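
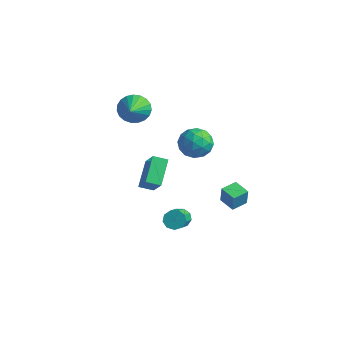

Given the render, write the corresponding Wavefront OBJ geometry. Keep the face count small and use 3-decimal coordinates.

v -1.472 4.359 0.039
v -0.753 4.285 0.901
v -0.947 2.715 -0.541
v -0.228 2.641 0.321
v -1.337 2.606 0.509
v -1.661 3.622 0.867
v -0.039 3.378 -0.507
v -0.363 4.394 -0.149
v 0.133 3.678 0.563
v -0.669 3.201 1.191
v -1.031 3.799 -0.831
v -1.833 3.322 -0.203
v -1.158 4.466 0.52
v -0.542 2.534 -0.16
v -1.193 2.513 -0.05
v -0.771 2.469 0.457
v -1.692 4.077 0.501
v -1.27 4.033 1.007
v -1.613 3.046 0.777
v -0.43 2.967 -0.647
v -0.008 2.923 -0.141
v -0.929 4.531 -0.097
v -0.507 4.487 0.41
v -0.087 3.954 -0.417
v -0.215 4.066 0.829
v 0.093 3.1 0.489
v 0.204 3.533 0.002
v 0.014 4.13 0.212
v -0.687 3.786 1.198
v -0.378 2.819 0.858
v -1.03 2.799 0.968
v -1.221 3.396 1.178
v -0.166 3.429 1
v -1.322 4.181 -0.498
v -1.013 3.214 -0.838
v -0.479 3.604 -0.818
v -0.67 4.201 -0.608
v -1.793 3.9 -0.129
v -1.485 2.934 -0.469
v -1.714 2.87 0.148
v -1.904 3.467 0.358
v -1.534 3.571 -0.64
v 0.779 0.662 -4.081
v 1.347 1.034 -4.12
v 2.349 -0.37 -2.939
v 1.781 -0.742 -2.899
v 1.096 1.165 -3.751
v 2.098 -0.238 -2.57
v 0.697 1.061 -3.536
v 1.698 -0.342 -2.355
v 0.336 0.77 -3.576
v 1.338 -0.633 -2.395
v 0.183 0.428 -3.852
v 1.184 -0.975 -2.671
v 0.309 0.196 -4.235
v 1.31 -1.208 -3.054
v 0.654 0.181 -4.546
v 1.656 -1.222 -3.364
v 1.059 0.392 -4.639
v 2.06 -1.012 -3.457
v 1.332 0.728 -4.471
v 2.334 -0.675 -3.289
v -2.572 1.125 -1.138
v -1.459 0.674 0.134
v -1.963 1.757 -1.446
v -0.85 1.306 -0.173
v -1.79 -0.186 -2.287
v -0.677 -0.637 -1.014
v -1.181 0.446 -2.594
v -0.068 -0.005 -1.322
v -4.554 2.094 1.997
v -3.95 2.85 2.351
v -3.406 0.726 2.963
v -4.246 2.82 2.659
v -4.594 2.665 2.854
v -4.936 2.411 2.9
v -5.211 2.102 2.79
v -5.373 1.791 2.543
v -5.394 1.533 2.202
v -5.269 1.372 1.825
v -5.02 1.336 1.478
v -4.691 1.431 1.221
v -4.339 1.64 1.098
v -4.023 1.928 1.131
v -3.799 2.244 1.313
v -3.706 2.535 1.614
v -3.76 2.749 1.981
v 2.886 1.8 -1.924
v 3.093 1.677 -0.769
v 2.989 2.831 -1.832
v 3.197 2.708 -0.677
v 3.943 1.712 -2.123
v 4.151 1.589 -0.968
v 4.047 2.743 -2.031
v 4.254 2.62 -0.876
f 1 38 17
f 38 12 41
f 17 41 6
f 38 41 17
f 1 17 13
f 17 6 18
f 13 18 2
f 17 18 13
f 1 13 22
f 13 2 23
f 22 23 8
f 13 23 22
f 1 22 34
f 22 8 37
f 34 37 11
f 22 37 34
f 1 34 38
f 34 11 42
f 38 42 12
f 34 42 38
f 2 18 29
f 18 6 32
f 29 32 10
f 18 32 29
f 6 41 19
f 41 12 40
f 19 40 5
f 41 40 19
f 12 42 39
f 42 11 35
f 39 35 3
f 42 35 39
f 11 37 36
f 37 8 24
f 36 24 7
f 37 24 36
f 8 23 28
f 23 2 25
f 28 25 9
f 23 25 28
f 4 30 16
f 30 10 31
f 16 31 5
f 30 31 16
f 4 16 14
f 16 5 15
f 14 15 3
f 16 15 14
f 4 14 21
f 14 3 20
f 21 20 7
f 14 20 21
f 4 21 26
f 21 7 27
f 26 27 9
f 21 27 26
f 4 26 30
f 26 9 33
f 30 33 10
f 26 33 30
f 5 31 19
f 31 10 32
f 19 32 6
f 31 32 19
f 3 15 39
f 15 5 40
f 39 40 12
f 15 40 39
f 7 20 36
f 20 3 35
f 36 35 11
f 20 35 36
f 9 27 28
f 27 7 24
f 28 24 8
f 27 24 28
f 10 33 29
f 33 9 25
f 29 25 2
f 33 25 29
f 44 43 47
f 44 47 45
f 45 47 48
f 45 48 46
f 47 43 49
f 47 49 48
f 48 49 50
f 48 50 46
f 49 43 51
f 49 51 50
f 50 51 52
f 50 52 46
f 51 43 53
f 51 53 52
f 52 53 54
f 52 54 46
f 53 43 55
f 53 55 54
f 54 55 56
f 54 56 46
f 55 43 57
f 55 57 56
f 56 57 58
f 56 58 46
f 57 43 59
f 57 59 58
f 58 59 60
f 58 60 46
f 59 43 61
f 59 61 60
f 60 61 62
f 60 62 46
f 61 43 44
f 61 44 62
f 62 44 45
f 62 45 46
f 64 66 63
f 67 64 63
f 63 66 65
f 65 67 63
f 64 70 66
f 68 64 67
f 68 70 64
f 66 70 65
f 69 67 65
f 65 70 69
f 69 68 67
f 70 68 69
f 72 71 74
f 72 74 73
f 74 71 75
f 74 75 73
f 75 71 76
f 75 76 73
f 76 71 77
f 76 77 73
f 77 71 78
f 77 78 73
f 78 71 79
f 78 79 73
f 79 71 80
f 79 80 73
f 80 71 81
f 80 81 73
f 81 71 82
f 81 82 73
f 82 71 83
f 82 83 73
f 83 71 84
f 83 84 73
f 84 71 85
f 84 85 73
f 85 71 86
f 85 86 73
f 86 71 87
f 86 87 73
f 87 71 72
f 87 72 73
f 89 91 88
f 92 89 88
f 88 91 90
f 90 92 88
f 89 95 91
f 93 89 92
f 93 95 89
f 91 95 90
f 94 92 90
f 90 95 94
f 94 93 92
f 95 93 94



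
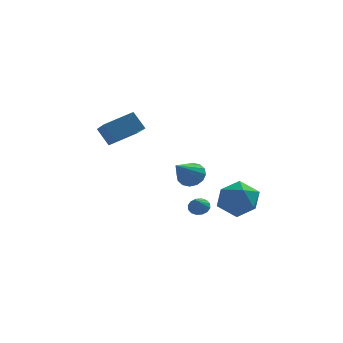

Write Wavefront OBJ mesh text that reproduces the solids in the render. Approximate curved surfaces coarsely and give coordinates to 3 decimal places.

v 1.81 1.662 -0.999
v 2.212 1.954 -0.645
v 1.67 0.958 -0.261
v 1.932 2.083 -0.575
v 1.62 2.099 -0.619
v 1.358 1.998 -0.765
v 1.218 1.807 -0.974
v 1.237 1.577 -1.189
v 1.409 1.37 -1.354
v 1.688 1.241 -1.424
v 2.001 1.225 -1.38
v 2.262 1.326 -1.234
v 2.402 1.517 -1.025
v 2.384 1.747 -0.81
v 3.12 0.153 0.793
v 4.337 0.386 0.619
v 3.463 -1.826 0.541
v 4.68 -1.593 0.367
v 4.167 -1.43 1.497
v 3.956 -0.207 1.652
v 3.844 -1.233 -0.492
v 3.633 -0.01 -0.337
v 4.785 -0.471 -0.176
v 4.984 -0.593 1.053
v 2.816 -0.847 0.107
v 3.015 -0.969 1.336
v -3.254 2.624 4.516
v -1.754 3.448 5.165
v -3.783 4.323 3.581
v -2.283 5.147 4.23
v -2.597 2.253 3.47
v -1.097 3.077 4.119
v -3.126 3.952 2.535
v -1.626 4.776 3.184
v 1.398 1.535 1.371
v 2.171 1.262 1.504
v 0.662 0.045 2.589
v 2.1 1.55 1.815
v 1.841 1.835 2.006
v 1.464 2.039 2.028
v 1.069 2.108 1.873
v 0.762 2.023 1.584
v 0.626 1.808 1.238
v 0.697 1.519 0.928
v 0.956 1.235 0.737
v 1.333 1.031 0.715
v 1.728 0.962 0.87
v 2.035 1.046 1.158
f 2 1 4
f 2 4 3
f 4 1 5
f 4 5 3
f 5 1 6
f 5 6 3
f 6 1 7
f 6 7 3
f 7 1 8
f 7 8 3
f 8 1 9
f 8 9 3
f 9 1 10
f 9 10 3
f 10 1 11
f 10 11 3
f 11 1 12
f 11 12 3
f 12 1 13
f 12 13 3
f 13 1 14
f 13 14 3
f 14 1 2
f 14 2 3
f 15 26 20
f 15 20 16
f 15 16 22
f 15 22 25
f 15 25 26
f 16 20 24
f 20 26 19
f 26 25 17
f 25 22 21
f 22 16 23
f 18 24 19
f 18 19 17
f 18 17 21
f 18 21 23
f 18 23 24
f 19 24 20
f 17 19 26
f 21 17 25
f 23 21 22
f 24 23 16
f 28 30 27
f 31 28 27
f 27 30 29
f 29 31 27
f 28 34 30
f 32 28 31
f 32 34 28
f 30 34 29
f 33 31 29
f 29 34 33
f 33 32 31
f 34 32 33
f 36 35 38
f 36 38 37
f 38 35 39
f 38 39 37
f 39 35 40
f 39 40 37
f 40 35 41
f 40 41 37
f 41 35 42
f 41 42 37
f 42 35 43
f 42 43 37
f 43 35 44
f 43 44 37
f 44 35 45
f 44 45 37
f 45 35 46
f 45 46 37
f 46 35 47
f 46 47 37
f 47 35 48
f 47 48 37
f 48 35 36
f 48 36 37



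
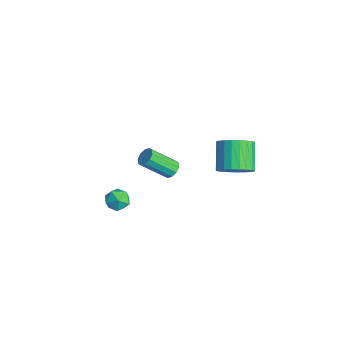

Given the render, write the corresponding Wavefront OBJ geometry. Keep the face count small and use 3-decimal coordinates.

v 2.977 -3.568 0.435
v 3.436 -3.567 -0.085
v 2.424 -4.413 -0.055
v 2.883 -4.412 -0.575
v 3.076 -4.621 0.058
v 3.418 -4.099 0.361
v 2.442 -3.881 -0.501
v 2.784 -3.359 -0.198
v 3.106 -3.76 -0.663
v 3.498 -4.217 -0.318
v 2.362 -3.763 0.178
v 2.754 -4.22 0.523
v 0.987 -0.457 -0.83
v 1.286 -0.198 -0.462
v 0.931 -1.445 0.699
v 0.633 -1.703 0.33
v 0.972 -0.087 -0.438
v 0.618 -1.333 0.723
v 0.665 -0.116 -0.563
v 0.31 -1.363 0.598
v 0.48 -0.276 -0.791
v 0.126 -1.522 0.37
v 0.489 -0.504 -1.034
v 0.135 -1.751 0.127
v 0.689 -0.715 -1.199
v 0.334 -1.962 -0.038
v 1.002 -0.827 -1.223
v 0.648 -2.073 -0.062
v 1.31 -0.797 -1.098
v 0.955 -2.044 0.063
v 1.494 -0.638 -0.87
v 1.14 -1.884 0.291
v 1.485 -0.409 -0.627
v 1.131 -1.656 0.534
v 3.011 2.019 0.018
v 3.627 1.95 0.738
v 2.466 2.453 1.781
v 1.849 2.521 1.062
v 3.681 2.301 0.629
v 2.52 2.804 1.672
v 3.633 2.608 0.427
v 2.472 3.111 1.471
v 3.49 2.826 0.163
v 2.329 3.328 1.207
v 3.274 2.92 -0.123
v 2.113 3.423 0.921
v 3.018 2.878 -0.387
v 1.857 3.381 0.656
v 2.761 2.704 -0.59
v 1.6 3.207 0.453
v 2.542 2.427 -0.7
v 1.381 2.929 0.343
v 2.394 2.087 -0.701
v 1.233 2.59 0.342
v 2.34 1.736 -0.592
v 1.179 2.239 0.451
v 2.388 1.429 -0.391
v 1.227 1.932 0.653
v 2.531 1.212 -0.127
v 1.37 1.714 0.917
v 2.747 1.117 0.159
v 1.586 1.62 1.203
v 3.003 1.159 0.424
v 1.842 1.662 1.467
v 3.26 1.333 0.627
v 2.099 1.836 1.67
v 3.479 1.611 0.737
v 2.318 2.113 1.78
f 1 12 6
f 1 6 2
f 1 2 8
f 1 8 11
f 1 11 12
f 2 6 10
f 6 12 5
f 12 11 3
f 11 8 7
f 8 2 9
f 4 10 5
f 4 5 3
f 4 3 7
f 4 7 9
f 4 9 10
f 5 10 6
f 3 5 12
f 7 3 11
f 9 7 8
f 10 9 2
f 14 13 17
f 14 17 15
f 15 17 18
f 15 18 16
f 17 13 19
f 17 19 18
f 18 19 20
f 18 20 16
f 19 13 21
f 19 21 20
f 20 21 22
f 20 22 16
f 21 13 23
f 21 23 22
f 22 23 24
f 22 24 16
f 23 13 25
f 23 25 24
f 24 25 26
f 24 26 16
f 25 13 27
f 25 27 26
f 26 27 28
f 26 28 16
f 27 13 29
f 27 29 28
f 28 29 30
f 28 30 16
f 29 13 31
f 29 31 30
f 30 31 32
f 30 32 16
f 31 13 33
f 31 33 32
f 32 33 34
f 32 34 16
f 33 13 14
f 33 14 34
f 34 14 15
f 34 15 16
f 36 35 39
f 36 39 37
f 37 39 40
f 37 40 38
f 39 35 41
f 39 41 40
f 40 41 42
f 40 42 38
f 41 35 43
f 41 43 42
f 42 43 44
f 42 44 38
f 43 35 45
f 43 45 44
f 44 45 46
f 44 46 38
f 45 35 47
f 45 47 46
f 46 47 48
f 46 48 38
f 47 35 49
f 47 49 48
f 48 49 50
f 48 50 38
f 49 35 51
f 49 51 50
f 50 51 52
f 50 52 38
f 51 35 53
f 51 53 52
f 52 53 54
f 52 54 38
f 53 35 55
f 53 55 54
f 54 55 56
f 54 56 38
f 55 35 57
f 55 57 56
f 56 57 58
f 56 58 38
f 57 35 59
f 57 59 58
f 58 59 60
f 58 60 38
f 59 35 61
f 59 61 60
f 60 61 62
f 60 62 38
f 61 35 63
f 61 63 62
f 62 63 64
f 62 64 38
f 63 35 65
f 63 65 64
f 64 65 66
f 64 66 38
f 65 35 67
f 65 67 66
f 66 67 68
f 66 68 38
f 67 35 36
f 67 36 68
f 68 36 37
f 68 37 38



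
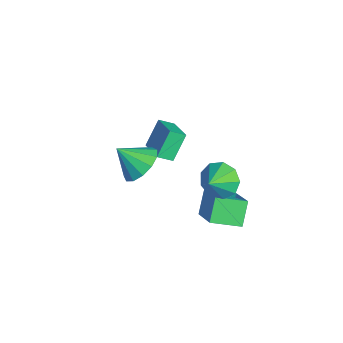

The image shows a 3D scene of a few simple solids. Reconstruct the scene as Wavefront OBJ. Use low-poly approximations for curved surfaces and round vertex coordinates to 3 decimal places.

v 3.285 3.776 -1.887
v 3.743 4.538 -1.65
v 3.995 3.164 -1.293
v 3.29 4.42 -1.23
v 2.835 4.001 -1.117
v 2.59 3.476 -1.364
v 2.67 3.092 -1.856
v 3.038 3.028 -2.362
v 3.521 3.314 -2.646
v 3.894 3.816 -2.575
v 3.982 4.299 -2.182
v 1.187 0.79 -2.387
v 2.185 0.721 -2.139
v 0.873 -0.19 -1.393
v 1.96 1.136 -1.801
v 1.491 1.441 -1.649
v 0.925 1.539 -1.731
v 0.442 1.4 -2.021
v 0.196 1.066 -2.428
v 0.265 0.645 -2.821
v 0.626 0.27 -3.077
v 1.166 0.06 -3.113
v 1.712 0.081 -2.919
v 2.092 0.327 -2.556
v 2.155 3.349 -3.628
v 3.711 3.517 -2.586
v 2.286 4.712 -4.043
v 3.841 4.88 -3.001
v 2.859 2.98 -4.619
v 4.414 3.148 -3.577
v 2.989 4.343 -5.034
v 4.545 4.511 -3.992
v -2.615 2.9 -3.593
v -2.626 2.185 -3.193
v -1.183 3.173 -3.068
v -1.193 2.458 -2.668
v -2.047 2.222 -4.792
v -2.057 1.507 -4.392
v -0.614 2.495 -4.267
v -0.625 1.78 -3.867
f 2 1 4
f 2 4 3
f 4 1 5
f 4 5 3
f 5 1 6
f 5 6 3
f 6 1 7
f 6 7 3
f 7 1 8
f 7 8 3
f 8 1 9
f 8 9 3
f 9 1 10
f 9 10 3
f 10 1 11
f 10 11 3
f 11 1 2
f 11 2 3
f 13 12 15
f 13 15 14
f 15 12 16
f 15 16 14
f 16 12 17
f 16 17 14
f 17 12 18
f 17 18 14
f 18 12 19
f 18 19 14
f 19 12 20
f 19 20 14
f 20 12 21
f 20 21 14
f 21 12 22
f 21 22 14
f 22 12 23
f 22 23 14
f 23 12 24
f 23 24 14
f 24 12 13
f 24 13 14
f 26 28 25
f 29 26 25
f 25 28 27
f 27 29 25
f 26 32 28
f 30 26 29
f 30 32 26
f 28 32 27
f 31 29 27
f 27 32 31
f 31 30 29
f 32 30 31
f 34 36 33
f 37 34 33
f 33 36 35
f 35 37 33
f 34 40 36
f 38 34 37
f 38 40 34
f 36 40 35
f 39 37 35
f 35 40 39
f 39 38 37
f 40 38 39



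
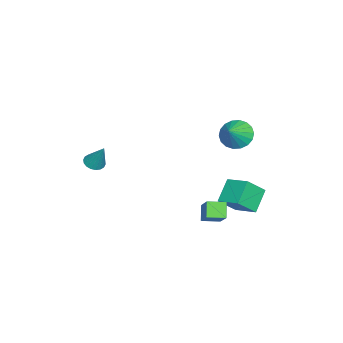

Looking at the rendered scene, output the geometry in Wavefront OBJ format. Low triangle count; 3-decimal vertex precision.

v 0.164 -3.988 -0.22
v 0.755 -3.984 -0.407
v 0.616 -3.272 1.22
v 0.66 -3.741 -0.498
v 0.467 -3.548 -0.534
v 0.214 -3.441 -0.507
v -0.049 -3.443 -0.424
v -0.27 -3.553 -0.3
v -0.405 -3.749 -0.16
v -0.427 -3.992 -0.032
v -0.332 -4.235 0.058
v -0.139 -4.428 0.094
v 0.115 -4.535 0.068
v 0.378 -4.533 -0.016
v 0.598 -4.423 -0.139
v 0.733 -4.227 -0.279
v -4.243 3.136 -3.63
v -3.426 2.347 -2.575
v -3.591 4.438 -3.16
v -2.774 3.649 -2.105
v -3.066 2.931 -4.695
v -2.249 2.142 -3.64
v -2.414 4.233 -4.225
v -1.597 3.444 -3.17
v -0.68 1.658 -4.309
v -1.332 1.482 -3.518
v -1.071 2.627 -4.416
v -1.723 2.451 -3.625
v 0.723 2.369 -2.995
v 0.071 2.193 -2.204
v 0.332 3.338 -3.102
v -0.32 3.162 -2.311
v -2.214 3.131 1.793
v -1.616 3.126 1.03
v -1.126 2.989 2.647
v -1.64 3.545 1.13
v -1.778 3.882 1.362
v -2.002 4.071 1.679
v -2.268 4.073 2.019
v -2.524 3.888 2.314
v -2.718 3.554 2.506
v -2.812 3.136 2.557
v -2.788 2.717 2.456
v -2.65 2.38 2.224
v -2.426 2.191 1.907
v -2.16 2.189 1.567
v -1.904 2.374 1.272
v -1.71 2.708 1.081
f 2 1 4
f 2 4 3
f 4 1 5
f 4 5 3
f 5 1 6
f 5 6 3
f 6 1 7
f 6 7 3
f 7 1 8
f 7 8 3
f 8 1 9
f 8 9 3
f 9 1 10
f 9 10 3
f 10 1 11
f 10 11 3
f 11 1 12
f 11 12 3
f 12 1 13
f 12 13 3
f 13 1 14
f 13 14 3
f 14 1 15
f 14 15 3
f 15 1 16
f 15 16 3
f 16 1 2
f 16 2 3
f 18 20 17
f 21 18 17
f 17 20 19
f 19 21 17
f 18 24 20
f 22 18 21
f 22 24 18
f 20 24 19
f 23 21 19
f 19 24 23
f 23 22 21
f 24 22 23
f 26 28 25
f 29 26 25
f 25 28 27
f 27 29 25
f 26 32 28
f 30 26 29
f 30 32 26
f 28 32 27
f 31 29 27
f 27 32 31
f 31 30 29
f 32 30 31
f 34 33 36
f 34 36 35
f 36 33 37
f 36 37 35
f 37 33 38
f 37 38 35
f 38 33 39
f 38 39 35
f 39 33 40
f 39 40 35
f 40 33 41
f 40 41 35
f 41 33 42
f 41 42 35
f 42 33 43
f 42 43 35
f 43 33 44
f 43 44 35
f 44 33 45
f 44 45 35
f 45 33 46
f 45 46 35
f 46 33 47
f 46 47 35
f 47 33 48
f 47 48 35
f 48 33 34
f 48 34 35



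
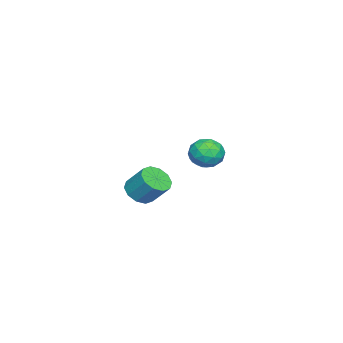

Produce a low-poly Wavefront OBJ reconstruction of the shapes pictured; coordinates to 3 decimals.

v 3.018 -1.263 -0.367
v 3.546 -1.824 0.016
v 3.77 -0.877 1.091
v 3.242 -0.317 0.707
v 3.836 -1.521 -0.311
v 4.061 -0.575 0.764
v 3.814 -1.121 -0.659
v 4.038 -0.174 0.416
v 3.488 -0.774 -0.896
v 3.712 0.172 0.179
v 2.982 -0.615 -0.931
v 3.206 0.332 0.144
v 2.49 -0.703 -0.751
v 2.714 0.244 0.324
v 2.199 -1.005 -0.424
v 2.424 -0.059 0.651
v 2.222 -1.406 -0.076
v 2.446 -0.459 0.999
v 2.548 -1.752 0.161
v 2.772 -0.806 1.236
v 3.054 -1.912 0.196
v 3.278 -0.965 1.271
v -3.716 0.606 0.125
v -2.925 0.4 0.681
v -3.275 -0.52 -0.921
v -2.484 -0.726 -0.365
v -3.389 -0.951 -0.039
v -3.662 -0.255 0.608
v -2.538 0.135 -0.848
v -2.811 0.831 -0.201
v -2.197 0.109 0.08
v -2.723 -0.562 0.579
v -3.477 0.442 -0.819
v -4.003 -0.229 -0.32
v -3.36 0.602 0.495
v -2.84 -0.722 -0.735
v -3.373 -0.854 -0.543
v -2.908 -0.975 -0.217
v -3.793 0.217 0.452
v -3.328 0.095 0.779
v -3.6 -0.698 0.355
v -2.872 -0.215 -1.019
v -2.407 -0.337 -0.692
v -3.292 0.855 -0.023
v -2.827 0.734 0.303
v -2.6 0.578 -0.595
v -2.467 0.309 0.468
v -2.207 -0.352 -0.147
v -2.239 0.154 -0.43
v -2.399 0.563 -0.05
v -2.776 -0.085 0.762
v -2.516 -0.747 0.147
v -3.048 -0.879 0.339
v -3.209 -0.47 0.719
v -2.348 -0.256 0.408
v -3.684 0.627 -0.387
v -3.424 -0.035 -1.002
v -2.991 0.35 -0.959
v -3.152 0.759 -0.579
v -3.993 0.232 -0.093
v -3.733 -0.429 -0.708
v -3.801 -0.683 -0.19
v -3.961 -0.274 0.19
v -3.852 0.136 -0.648
f 2 1 5
f 2 5 3
f 3 5 6
f 3 6 4
f 5 1 7
f 5 7 6
f 6 7 8
f 6 8 4
f 7 1 9
f 7 9 8
f 8 9 10
f 8 10 4
f 9 1 11
f 9 11 10
f 10 11 12
f 10 12 4
f 11 1 13
f 11 13 12
f 12 13 14
f 12 14 4
f 13 1 15
f 13 15 14
f 14 15 16
f 14 16 4
f 15 1 17
f 15 17 16
f 16 17 18
f 16 18 4
f 17 1 19
f 17 19 18
f 18 19 20
f 18 20 4
f 19 1 21
f 19 21 20
f 20 21 22
f 20 22 4
f 21 1 2
f 21 2 22
f 22 2 3
f 22 3 4
f 23 60 39
f 60 34 63
f 39 63 28
f 60 63 39
f 23 39 35
f 39 28 40
f 35 40 24
f 39 40 35
f 23 35 44
f 35 24 45
f 44 45 30
f 35 45 44
f 23 44 56
f 44 30 59
f 56 59 33
f 44 59 56
f 23 56 60
f 56 33 64
f 60 64 34
f 56 64 60
f 24 40 51
f 40 28 54
f 51 54 32
f 40 54 51
f 28 63 41
f 63 34 62
f 41 62 27
f 63 62 41
f 34 64 61
f 64 33 57
f 61 57 25
f 64 57 61
f 33 59 58
f 59 30 46
f 58 46 29
f 59 46 58
f 30 45 50
f 45 24 47
f 50 47 31
f 45 47 50
f 26 52 38
f 52 32 53
f 38 53 27
f 52 53 38
f 26 38 36
f 38 27 37
f 36 37 25
f 38 37 36
f 26 36 43
f 36 25 42
f 43 42 29
f 36 42 43
f 26 43 48
f 43 29 49
f 48 49 31
f 43 49 48
f 26 48 52
f 48 31 55
f 52 55 32
f 48 55 52
f 27 53 41
f 53 32 54
f 41 54 28
f 53 54 41
f 25 37 61
f 37 27 62
f 61 62 34
f 37 62 61
f 29 42 58
f 42 25 57
f 58 57 33
f 42 57 58
f 31 49 50
f 49 29 46
f 50 46 30
f 49 46 50
f 32 55 51
f 55 31 47
f 51 47 24
f 55 47 51



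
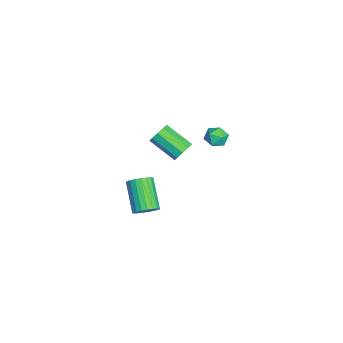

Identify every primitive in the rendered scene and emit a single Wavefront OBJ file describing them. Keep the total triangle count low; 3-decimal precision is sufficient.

v 2.582 1.948 3.174
v 3.297 1.993 3.342
v 2.423 1.167 4.058
v 3.138 1.212 4.226
v 2.695 1.787 4.348
v 2.793 2.269 3.801
v 2.927 0.891 3.599
v 3.025 1.373 3.052
v 3.51 1.34 3.604
v 3.367 1.893 4.067
v 2.353 1.267 3.333
v 2.21 1.82 3.796
v 0.761 -0.145 0.475
v 1.158 -0.644 0.121
v 0.256 -2.035 1.07
v -0.141 -1.535 1.425
v 1.391 -0.508 0.541
v 0.489 -1.899 1.491
v 1.328 -0.202 0.931
v 0.427 -1.592 1.88
v 1.001 0.131 1.107
v 0.099 -1.259 2.057
v 0.561 0.335 0.988
v -0.341 -1.056 1.937
v 0.214 0.314 0.629
v -0.687 -1.076 1.578
v 0.124 0.079 0.198
v -0.778 -1.312 1.147
v 0.331 -0.261 -0.103
v -0.57 -1.652 0.846
v 0.74 -0.547 -0.134
v -0.162 -1.937 0.816
v 1.313 -2.262 -4.411
v 1.714 -1.882 -3.833
v 0.089 -2.238 -2.471
v -0.313 -2.618 -3.049
v 1.543 -1.634 -3.972
v -0.083 -1.989 -2.611
v 1.331 -1.494 -4.188
v -0.294 -1.85 -2.826
v 1.117 -1.487 -4.442
v -0.508 -1.843 -3.08
v 0.936 -1.614 -4.691
v -0.689 -1.97 -3.329
v 0.821 -1.853 -4.891
v -0.805 -2.209 -3.53
v 0.79 -2.163 -5.009
v -0.835 -2.519 -3.647
v 0.85 -2.49 -5.023
v -0.775 -2.846 -3.661
v 0.99 -2.778 -4.931
v -0.635 -3.133 -3.569
v 1.186 -2.976 -4.749
v -0.44 -3.332 -3.387
v 1.403 -3.051 -4.509
v -0.222 -3.407 -3.147
v 1.605 -2.99 -4.252
v -0.02 -3.345 -2.89
v 1.757 -2.802 -4.022
v 0.131 -3.158 -2.66
v 1.831 -2.522 -3.86
v 0.206 -2.877 -2.498
v 1.816 -2.196 -3.793
v 0.191 -2.552 -2.431
f 1 12 6
f 1 6 2
f 1 2 8
f 1 8 11
f 1 11 12
f 2 6 10
f 6 12 5
f 12 11 3
f 11 8 7
f 8 2 9
f 4 10 5
f 4 5 3
f 4 3 7
f 4 7 9
f 4 9 10
f 5 10 6
f 3 5 12
f 7 3 11
f 9 7 8
f 10 9 2
f 14 13 17
f 14 17 15
f 15 17 18
f 15 18 16
f 17 13 19
f 17 19 18
f 18 19 20
f 18 20 16
f 19 13 21
f 19 21 20
f 20 21 22
f 20 22 16
f 21 13 23
f 21 23 22
f 22 23 24
f 22 24 16
f 23 13 25
f 23 25 24
f 24 25 26
f 24 26 16
f 25 13 27
f 25 27 26
f 26 27 28
f 26 28 16
f 27 13 29
f 27 29 28
f 28 29 30
f 28 30 16
f 29 13 31
f 29 31 30
f 30 31 32
f 30 32 16
f 31 13 14
f 31 14 32
f 32 14 15
f 32 15 16
f 34 33 37
f 34 37 35
f 35 37 38
f 35 38 36
f 37 33 39
f 37 39 38
f 38 39 40
f 38 40 36
f 39 33 41
f 39 41 40
f 40 41 42
f 40 42 36
f 41 33 43
f 41 43 42
f 42 43 44
f 42 44 36
f 43 33 45
f 43 45 44
f 44 45 46
f 44 46 36
f 45 33 47
f 45 47 46
f 46 47 48
f 46 48 36
f 47 33 49
f 47 49 48
f 48 49 50
f 48 50 36
f 49 33 51
f 49 51 50
f 50 51 52
f 50 52 36
f 51 33 53
f 51 53 52
f 52 53 54
f 52 54 36
f 53 33 55
f 53 55 54
f 54 55 56
f 54 56 36
f 55 33 57
f 55 57 56
f 56 57 58
f 56 58 36
f 57 33 59
f 57 59 58
f 58 59 60
f 58 60 36
f 59 33 61
f 59 61 60
f 60 61 62
f 60 62 36
f 61 33 63
f 61 63 62
f 62 63 64
f 62 64 36
f 63 33 34
f 63 34 64
f 64 34 35
f 64 35 36



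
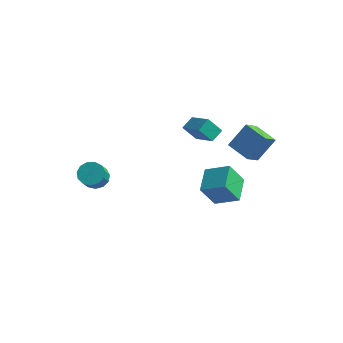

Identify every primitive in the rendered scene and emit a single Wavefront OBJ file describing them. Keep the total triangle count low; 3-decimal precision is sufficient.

v -3.68 -3.262 -0.721
v -3.306 -2.629 -0.275
v -3.026 -3.585 0.847
v -3.4 -4.218 0.401
v -3.775 -2.623 -0.153
v -3.495 -3.579 0.969
v -4.214 -2.82 -0.212
v -3.934 -3.776 0.91
v -4.483 -3.158 -0.432
v -4.203 -4.113 0.69
v -4.497 -3.528 -0.744
v -4.218 -4.484 0.378
v -4.252 -3.814 -1.048
v -3.973 -4.77 0.074
v -3.826 -3.925 -1.249
v -3.546 -4.881 -0.127
v -3.352 -3.826 -1.282
v -3.073 -4.781 -0.16
v -2.983 -3.547 -1.137
v -2.704 -4.503 -0.015
v -2.835 -3.178 -0.86
v -2.556 -4.134 0.262
v -2.956 -2.836 -0.539
v -2.676 -3.791 0.583
v 0.508 1.528 1.237
v -0.233 1.164 2.215
v 0.678 2.402 1.691
v -0.063 2.039 2.669
v 2.063 0.761 2.131
v 1.322 0.398 3.109
v 2.233 1.636 2.585
v 1.492 1.272 3.563
v 0.836 1.485 -3.463
v 2.403 1.792 -2.699
v 0.242 3.161 -2.917
v 1.809 3.468 -2.153
v 1.471 2.232 -5.067
v 3.038 2.539 -4.303
v 0.877 3.908 -4.521
v 2.444 4.215 -3.757
v 2.008 4.259 -0.739
v 1.871 3.108 0.117
v 2.671 5.282 0.744
v 2.534 4.132 1.599
v 3.586 3.788 -1.119
v 3.449 2.638 -0.264
v 4.249 4.812 0.363
v 4.112 3.661 1.219
f 2 1 5
f 2 5 3
f 3 5 6
f 3 6 4
f 5 1 7
f 5 7 6
f 6 7 8
f 6 8 4
f 7 1 9
f 7 9 8
f 8 9 10
f 8 10 4
f 9 1 11
f 9 11 10
f 10 11 12
f 10 12 4
f 11 1 13
f 11 13 12
f 12 13 14
f 12 14 4
f 13 1 15
f 13 15 14
f 14 15 16
f 14 16 4
f 15 1 17
f 15 17 16
f 16 17 18
f 16 18 4
f 17 1 19
f 17 19 18
f 18 19 20
f 18 20 4
f 19 1 21
f 19 21 20
f 20 21 22
f 20 22 4
f 21 1 23
f 21 23 22
f 22 23 24
f 22 24 4
f 23 1 2
f 23 2 24
f 24 2 3
f 24 3 4
f 26 28 25
f 29 26 25
f 25 28 27
f 27 29 25
f 26 32 28
f 30 26 29
f 30 32 26
f 28 32 27
f 31 29 27
f 27 32 31
f 31 30 29
f 32 30 31
f 34 36 33
f 37 34 33
f 33 36 35
f 35 37 33
f 34 40 36
f 38 34 37
f 38 40 34
f 36 40 35
f 39 37 35
f 35 40 39
f 39 38 37
f 40 38 39
f 42 44 41
f 45 42 41
f 41 44 43
f 43 45 41
f 42 48 44
f 46 42 45
f 46 48 42
f 44 48 43
f 47 45 43
f 43 48 47
f 47 46 45
f 48 46 47



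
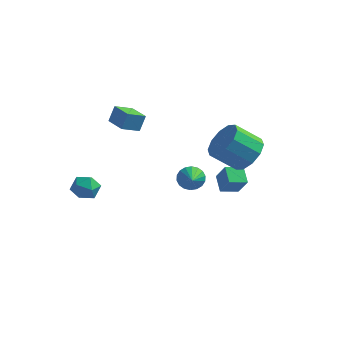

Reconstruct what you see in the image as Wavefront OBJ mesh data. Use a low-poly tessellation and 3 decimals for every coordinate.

v -3.314 -1.395 0.304
v -2.709 -1.79 0.165
v -3.991 -2.31 -0.045
v -3.386 -2.705 -0.184
v -3.567 -2.54 0.51
v -3.148 -1.974 0.726
v -3.552 -2.126 -0.606
v -3.133 -1.56 -0.39
v -2.855 -2.242 -0.397
v -2.865 -2.498 0.293
v -3.835 -1.602 -0.173
v -3.845 -1.858 0.517
v 1.064 3.427 -2.75
v 0.614 4.16 -2.28
v 1.771 4.005 -2.974
v 1.322 4.738 -2.503
v 1.598 3.142 -1.797
v 1.149 3.875 -1.326
v 2.306 3.72 -2.02
v 1.856 4.453 -1.55
v -0.322 3.304 -2.082
v 0.121 3.689 -1.74
v 0.142 2.176 -1.418
v -0.123 3.693 -1.562
v -0.407 3.621 -1.486
v -0.674 3.485 -1.529
v -0.872 3.314 -1.682
v -0.961 3.141 -1.914
v -0.923 3 -2.179
v -0.766 2.92 -2.425
v -0.522 2.915 -2.603
v -0.238 2.988 -2.678
v 0.029 3.123 -2.636
v 0.227 3.295 -2.483
v 0.316 3.468 -2.251
v 0.278 3.609 -1.986
v -2.599 0.438 2.534
v -2.431 0.778 3.339
v -3.528 1.188 2.411
v -3.359 1.529 3.216
v -2.001 1.111 2.124
v -1.832 1.452 2.929
v -2.929 1.862 2.001
v -2.761 2.202 2.806
v 2.84 2.104 1.047
v 3.229 2.71 1.768
v 2.129 2.243 2.755
v 1.74 1.636 2.033
v 2.8 3.041 1.447
v 1.7 2.574 2.433
v 2.386 3.014 0.972
v 1.286 2.546 1.959
v 2.145 2.639 0.526
v 1.045 2.172 1.513
v 2.17 2.06 0.279
v 1.07 1.592 1.266
v 2.451 1.497 0.325
v 1.351 1.03 1.312
v 2.88 1.166 0.647
v 1.78 0.699 1.633
v 3.294 1.194 1.121
v 2.194 0.726 2.108
v 3.535 1.568 1.567
v 2.435 1.101 2.554
v 3.51 2.148 1.814
v 2.41 1.68 2.801
f 1 12 6
f 1 6 2
f 1 2 8
f 1 8 11
f 1 11 12
f 2 6 10
f 6 12 5
f 12 11 3
f 11 8 7
f 8 2 9
f 4 10 5
f 4 5 3
f 4 3 7
f 4 7 9
f 4 9 10
f 5 10 6
f 3 5 12
f 7 3 11
f 9 7 8
f 10 9 2
f 14 16 13
f 17 14 13
f 13 16 15
f 15 17 13
f 14 20 16
f 18 14 17
f 18 20 14
f 16 20 15
f 19 17 15
f 15 20 19
f 19 18 17
f 20 18 19
f 22 21 24
f 22 24 23
f 24 21 25
f 24 25 23
f 25 21 26
f 25 26 23
f 26 21 27
f 26 27 23
f 27 21 28
f 27 28 23
f 28 21 29
f 28 29 23
f 29 21 30
f 29 30 23
f 30 21 31
f 30 31 23
f 31 21 32
f 31 32 23
f 32 21 33
f 32 33 23
f 33 21 34
f 33 34 23
f 34 21 35
f 34 35 23
f 35 21 36
f 35 36 23
f 36 21 22
f 36 22 23
f 38 40 37
f 41 38 37
f 37 40 39
f 39 41 37
f 38 44 40
f 42 38 41
f 42 44 38
f 40 44 39
f 43 41 39
f 39 44 43
f 43 42 41
f 44 42 43
f 46 45 49
f 46 49 47
f 47 49 50
f 47 50 48
f 49 45 51
f 49 51 50
f 50 51 52
f 50 52 48
f 51 45 53
f 51 53 52
f 52 53 54
f 52 54 48
f 53 45 55
f 53 55 54
f 54 55 56
f 54 56 48
f 55 45 57
f 55 57 56
f 56 57 58
f 56 58 48
f 57 45 59
f 57 59 58
f 58 59 60
f 58 60 48
f 59 45 61
f 59 61 60
f 60 61 62
f 60 62 48
f 61 45 63
f 61 63 62
f 62 63 64
f 62 64 48
f 63 45 65
f 63 65 64
f 64 65 66
f 64 66 48
f 65 45 46
f 65 46 66
f 66 46 47
f 66 47 48



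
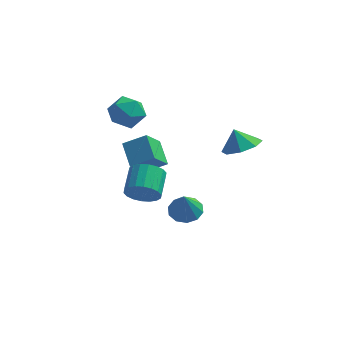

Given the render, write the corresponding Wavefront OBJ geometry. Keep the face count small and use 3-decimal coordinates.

v -4.81 4.077 3.071
v -4.122 4.613 3.765
v -3.398 3.267 2.295
v -2.71 3.803 2.989
v -3.39 3.01 3.38
v -4.262 3.511 3.859
v -3.258 4.369 2.201
v -4.13 4.87 2.68
v -3.162 4.793 3.227
v -3.244 3.953 3.956
v -4.276 3.927 2.104
v -4.358 3.087 2.833
v 2.564 1.483 2.993
v 3.556 1.693 3.394
v 2.096 1.757 4.007
v 3.202 2.365 3.049
v 2.475 2.52 2.671
v 1.8 2.067 2.481
v 1.573 1.272 2.592
v 1.926 0.6 2.938
v 2.654 0.445 3.316
v 3.329 0.898 3.505
v 0.096 -0.636 -0.581
v 0.78 -1.176 -0.803
v 0.104 -1.244 0.921
v 0.993 -0.699 -0.611
v 0.863 -0.198 -0.408
v 0.44 0.136 -0.27
v -0.115 0.175 -0.251
v -0.589 -0.096 -0.358
v -0.801 -0.572 -0.55
v -0.671 -1.073 -0.754
v -0.248 -1.407 -0.891
v 0.306 -1.446 -0.91
v -1.599 -3.021 2.268
v -1.082 -3.334 2.975
v -1.084 -1.971 3.579
v -1.601 -1.659 2.872
v -0.798 -3.211 2.701
v -0.8 -1.849 3.304
v -0.672 -3.051 2.34
v -0.674 -1.689 2.944
v -0.73 -2.885 1.965
v -0.732 -1.523 2.569
v -0.96 -2.746 1.651
v -0.962 -1.384 2.254
v -1.317 -2.662 1.458
v -1.319 -1.299 2.062
v -1.729 -2.648 1.426
v -1.731 -1.286 2.03
v -2.116 -2.709 1.561
v -2.118 -1.346 2.165
v -2.4 -2.831 1.836
v -2.402 -1.469 2.439
v -2.526 -2.991 2.196
v -2.528 -1.629 2.8
v -2.468 -3.157 2.571
v -2.47 -1.795 3.175
v -2.238 -3.296 2.886
v -2.24 -1.934 3.489
v -1.881 -3.381 3.078
v -1.883 -2.018 3.682
v -1.469 -3.394 3.11
v -1.471 -2.032 3.714
v -2.619 2.51 -0.481
v -3.107 1.408 0.746
v -3.251 3.695 0.332
v -3.739 2.593 1.559
v -1.401 2.707 0.181
v -1.889 1.605 1.408
v -2.033 3.892 0.994
v -2.521 2.79 2.221
f 1 12 6
f 1 6 2
f 1 2 8
f 1 8 11
f 1 11 12
f 2 6 10
f 6 12 5
f 12 11 3
f 11 8 7
f 8 2 9
f 4 10 5
f 4 5 3
f 4 3 7
f 4 7 9
f 4 9 10
f 5 10 6
f 3 5 12
f 7 3 11
f 9 7 8
f 10 9 2
f 14 13 16
f 14 16 15
f 16 13 17
f 16 17 15
f 17 13 18
f 17 18 15
f 18 13 19
f 18 19 15
f 19 13 20
f 19 20 15
f 20 13 21
f 20 21 15
f 21 13 22
f 21 22 15
f 22 13 14
f 22 14 15
f 24 23 26
f 24 26 25
f 26 23 27
f 26 27 25
f 27 23 28
f 27 28 25
f 28 23 29
f 28 29 25
f 29 23 30
f 29 30 25
f 30 23 31
f 30 31 25
f 31 23 32
f 31 32 25
f 32 23 33
f 32 33 25
f 33 23 34
f 33 34 25
f 34 23 24
f 34 24 25
f 36 35 39
f 36 39 37
f 37 39 40
f 37 40 38
f 39 35 41
f 39 41 40
f 40 41 42
f 40 42 38
f 41 35 43
f 41 43 42
f 42 43 44
f 42 44 38
f 43 35 45
f 43 45 44
f 44 45 46
f 44 46 38
f 45 35 47
f 45 47 46
f 46 47 48
f 46 48 38
f 47 35 49
f 47 49 48
f 48 49 50
f 48 50 38
f 49 35 51
f 49 51 50
f 50 51 52
f 50 52 38
f 51 35 53
f 51 53 52
f 52 53 54
f 52 54 38
f 53 35 55
f 53 55 54
f 54 55 56
f 54 56 38
f 55 35 57
f 55 57 56
f 56 57 58
f 56 58 38
f 57 35 59
f 57 59 58
f 58 59 60
f 58 60 38
f 59 35 61
f 59 61 60
f 60 61 62
f 60 62 38
f 61 35 63
f 61 63 62
f 62 63 64
f 62 64 38
f 63 35 36
f 63 36 64
f 64 36 37
f 64 37 38
f 66 68 65
f 69 66 65
f 65 68 67
f 67 69 65
f 66 72 68
f 70 66 69
f 70 72 66
f 68 72 67
f 71 69 67
f 67 72 71
f 71 70 69
f 72 70 71



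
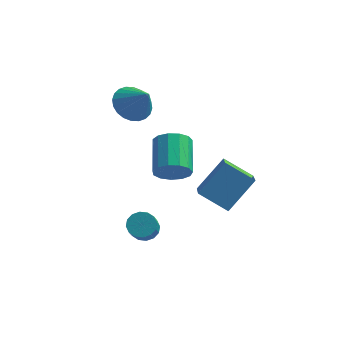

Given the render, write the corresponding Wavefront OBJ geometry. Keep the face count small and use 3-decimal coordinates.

v 0.386 1.395 -0.739
v 1.161 1.339 -0.246
v 0.728 3.048 0.632
v -0.046 3.105 0.139
v 1.283 1.593 -0.681
v 0.85 3.302 0.196
v 1.12 1.784 -1.135
v 0.687 3.494 -0.257
v 0.724 1.852 -1.462
v 0.291 3.562 -0.585
v 0.221 1.775 -1.56
v -0.212 3.485 -0.682
v -0.23 1.577 -1.398
v -0.663 3.287 -0.52
v -0.485 1.322 -1.026
v -0.918 3.031 -0.148
v -0.463 1.09 -0.563
v -0.896 2.799 0.315
v -0.172 0.954 -0.156
v -0.605 2.664 0.722
v 0.297 0.959 0.066
v -0.136 2.669 0.944
v 0.794 1.102 0.032
v 0.361 2.812 0.91
v 2.716 2.299 -3.342
v 3.09 0.94 -2.564
v 1.286 2.406 -2.466
v 1.66 1.048 -1.688
v 3.7 3.412 -1.872
v 4.074 2.054 -1.094
v 2.27 3.52 -0.996
v 2.644 2.161 -0.218
v -0.249 -1.166 -2.731
v 0.217 -0.765 -2.417
v 0.314 -1.634 -1.455
v -0.151 -2.034 -1.769
v -0.098 -0.658 -2.288
v -0.001 -1.527 -1.326
v -0.454 -0.687 -2.278
v -0.357 -1.556 -1.316
v -0.755 -0.844 -2.39
v -0.658 -1.713 -1.428
v -0.92 -1.088 -2.593
v -0.823 -1.956 -1.631
v -0.905 -1.352 -2.833
v -0.808 -2.22 -1.87
v -0.714 -1.566 -3.045
v -0.617 -2.435 -2.083
v -0.399 -1.673 -3.174
v -0.302 -2.542 -2.212
v -0.043 -1.644 -3.184
v 0.054 -2.513 -2.222
v 0.258 -1.487 -3.072
v 0.355 -2.356 -2.11
v 0.423 -1.244 -2.869
v 0.52 -2.112 -1.907
v 0.408 -0.98 -2.63
v 0.505 -1.848 -1.667
v -1.712 2.334 2.93
v -0.897 2.4 2.321
v -0.788 1.806 4.11
v -0.9 2.763 2.485
v -1.027 3.06 2.718
v -1.259 3.246 2.983
v -1.559 3.294 3.239
v -1.883 3.196 3.449
v -2.181 2.966 3.579
v -2.407 2.64 3.611
v -2.528 2.268 3.539
v -2.524 1.906 3.374
v -2.397 1.609 3.142
v -2.166 1.422 2.877
v -1.866 1.375 2.62
v -1.542 1.473 2.411
v -1.244 1.702 2.28
v -1.018 2.028 2.249
f 2 1 5
f 2 5 3
f 3 5 6
f 3 6 4
f 5 1 7
f 5 7 6
f 6 7 8
f 6 8 4
f 7 1 9
f 7 9 8
f 8 9 10
f 8 10 4
f 9 1 11
f 9 11 10
f 10 11 12
f 10 12 4
f 11 1 13
f 11 13 12
f 12 13 14
f 12 14 4
f 13 1 15
f 13 15 14
f 14 15 16
f 14 16 4
f 15 1 17
f 15 17 16
f 16 17 18
f 16 18 4
f 17 1 19
f 17 19 18
f 18 19 20
f 18 20 4
f 19 1 21
f 19 21 20
f 20 21 22
f 20 22 4
f 21 1 23
f 21 23 22
f 22 23 24
f 22 24 4
f 23 1 2
f 23 2 24
f 24 2 3
f 24 3 4
f 26 28 25
f 29 26 25
f 25 28 27
f 27 29 25
f 26 32 28
f 30 26 29
f 30 32 26
f 28 32 27
f 31 29 27
f 27 32 31
f 31 30 29
f 32 30 31
f 34 33 37
f 34 37 35
f 35 37 38
f 35 38 36
f 37 33 39
f 37 39 38
f 38 39 40
f 38 40 36
f 39 33 41
f 39 41 40
f 40 41 42
f 40 42 36
f 41 33 43
f 41 43 42
f 42 43 44
f 42 44 36
f 43 33 45
f 43 45 44
f 44 45 46
f 44 46 36
f 45 33 47
f 45 47 46
f 46 47 48
f 46 48 36
f 47 33 49
f 47 49 48
f 48 49 50
f 48 50 36
f 49 33 51
f 49 51 50
f 50 51 52
f 50 52 36
f 51 33 53
f 51 53 52
f 52 53 54
f 52 54 36
f 53 33 55
f 53 55 54
f 54 55 56
f 54 56 36
f 55 33 57
f 55 57 56
f 56 57 58
f 56 58 36
f 57 33 34
f 57 34 58
f 58 34 35
f 58 35 36
f 60 59 62
f 60 62 61
f 62 59 63
f 62 63 61
f 63 59 64
f 63 64 61
f 64 59 65
f 64 65 61
f 65 59 66
f 65 66 61
f 66 59 67
f 66 67 61
f 67 59 68
f 67 68 61
f 68 59 69
f 68 69 61
f 69 59 70
f 69 70 61
f 70 59 71
f 70 71 61
f 71 59 72
f 71 72 61
f 72 59 73
f 72 73 61
f 73 59 74
f 73 74 61
f 74 59 75
f 74 75 61
f 75 59 76
f 75 76 61
f 76 59 60
f 76 60 61



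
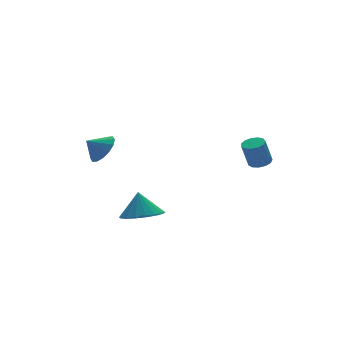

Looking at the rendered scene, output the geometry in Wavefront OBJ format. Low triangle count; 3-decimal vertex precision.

v -3.457 2.841 -1.399
v -2.887 3.374 -0.931
v -4.203 3.079 -0.761
v -3.076 3.655 -1.258
v -3.368 3.719 -1.622
v -3.684 3.547 -1.927
v -3.939 3.186 -2.09
v -4.065 2.733 -2.068
v -4.028 2.309 -1.867
v -3.838 2.027 -1.541
v -3.546 1.963 -1.176
v -3.231 2.135 -0.872
v -2.976 2.496 -0.709
v -2.85 2.949 -0.73
v 2.791 -1.398 -1.922
v 3.367 -1.368 -1.757
v 2.985 -1.313 -0.432
v 2.409 -1.342 -0.598
v 3.264 -1.049 -1.8
v 2.882 -0.994 -0.475
v 3.011 -0.841 -1.882
v 2.628 -0.786 -0.557
v 2.688 -0.809 -1.977
v 2.305 -0.754 -0.652
v 2.398 -0.964 -2.054
v 2.015 -0.909 -0.729
v 2.233 -1.257 -2.09
v 1.85 -1.202 -0.765
v 2.245 -1.594 -2.072
v 1.862 -1.539 -0.747
v 2.431 -1.869 -2.007
v 2.048 -1.814 -0.682
v 2.731 -1.994 -1.915
v 2.348 -1.939 -0.59
v 3.05 -1.93 -1.825
v 2.668 -1.875 -0.501
v 3.288 -1.697 -1.767
v 2.905 -1.641 -0.442
v -3.568 -1.381 -3.871
v -2.853 -0.64 -4.198
v -3.512 -0.879 -2.609
v -3.275 -0.419 -4.266
v -3.754 -0.389 -4.257
v -4.197 -0.555 -4.171
v -4.515 -0.885 -4.026
v -4.646 -1.313 -3.85
v -4.563 -1.754 -3.678
v -4.283 -2.121 -3.545
v -3.862 -2.342 -3.476
v -3.382 -2.372 -3.486
v -2.94 -2.206 -3.572
v -2.621 -1.877 -3.717
v -2.491 -1.449 -3.893
v -2.574 -1.007 -4.065
f 2 1 4
f 2 4 3
f 4 1 5
f 4 5 3
f 5 1 6
f 5 6 3
f 6 1 7
f 6 7 3
f 7 1 8
f 7 8 3
f 8 1 9
f 8 9 3
f 9 1 10
f 9 10 3
f 10 1 11
f 10 11 3
f 11 1 12
f 11 12 3
f 12 1 13
f 12 13 3
f 13 1 14
f 13 14 3
f 14 1 2
f 14 2 3
f 16 15 19
f 16 19 17
f 17 19 20
f 17 20 18
f 19 15 21
f 19 21 20
f 20 21 22
f 20 22 18
f 21 15 23
f 21 23 22
f 22 23 24
f 22 24 18
f 23 15 25
f 23 25 24
f 24 25 26
f 24 26 18
f 25 15 27
f 25 27 26
f 26 27 28
f 26 28 18
f 27 15 29
f 27 29 28
f 28 29 30
f 28 30 18
f 29 15 31
f 29 31 30
f 30 31 32
f 30 32 18
f 31 15 33
f 31 33 32
f 32 33 34
f 32 34 18
f 33 15 35
f 33 35 34
f 34 35 36
f 34 36 18
f 35 15 37
f 35 37 36
f 36 37 38
f 36 38 18
f 37 15 16
f 37 16 38
f 38 16 17
f 38 17 18
f 40 39 42
f 40 42 41
f 42 39 43
f 42 43 41
f 43 39 44
f 43 44 41
f 44 39 45
f 44 45 41
f 45 39 46
f 45 46 41
f 46 39 47
f 46 47 41
f 47 39 48
f 47 48 41
f 48 39 49
f 48 49 41
f 49 39 50
f 49 50 41
f 50 39 51
f 50 51 41
f 51 39 52
f 51 52 41
f 52 39 53
f 52 53 41
f 53 39 54
f 53 54 41
f 54 39 40
f 54 40 41



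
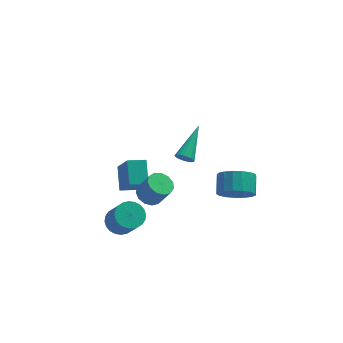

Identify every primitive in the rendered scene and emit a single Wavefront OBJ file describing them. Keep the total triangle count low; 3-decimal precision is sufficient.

v -0.022 -3.362 2.259
v 0.348 -3.355 1.908
v 0.862 -1.718 3.221
v 0.214 -3.234 1.825
v 0.043 -3.133 1.808
v -0.137 -3.066 1.859
v -0.3 -3.045 1.972
v -0.42 -3.071 2.128
v -0.48 -3.142 2.304
v -0.47 -3.247 2.473
v -0.392 -3.369 2.61
v -0.257 -3.49 2.693
v -0.087 -3.591 2.71
v 0.093 -3.658 2.658
v 0.256 -3.679 2.546
v 0.376 -3.653 2.389
v 0.436 -3.582 2.213
v 0.426 -3.477 2.044
v 2.49 -3.865 -0.431
v 3.305 -3.667 -0.938
v 3.445 -2.698 -0.336
v 2.63 -2.895 0.171
v 2.965 -3.463 -1.188
v 3.105 -2.493 -0.586
v 2.516 -3.351 -1.265
v 2.656 -2.381 -0.663
v 2.061 -3.356 -1.151
v 2.201 -2.386 -0.548
v 1.705 -3.478 -0.871
v 1.844 -2.509 -0.269
v 1.528 -3.689 -0.491
v 1.668 -2.719 0.111
v 1.572 -3.94 -0.097
v 1.712 -2.97 0.505
v 1.826 -4.174 0.22
v 1.966 -3.204 0.822
v 2.232 -4.337 0.388
v 2.372 -3.367 0.991
v 2.698 -4.392 0.369
v 2.838 -3.422 0.971
v 3.116 -4.326 0.166
v 3.255 -3.356 0.768
v 3.39 -4.154 -0.174
v 3.53 -3.185 0.429
v 3.459 -3.917 -0.572
v 3.598 -2.947 0.03
v -2.464 0.324 -3.379
v -2.46 1.538 -2.516
v -2.899 1.544 -5.095
v -2.895 2.759 -4.232
v -1.465 0.441 -3.548
v -1.461 1.656 -2.685
v -1.9 1.662 -5.264
v -1.896 2.876 -4.401
v -1.59 -1.228 -2.723
v -0.95 -1.358 -3.072
v -0.37 -1.682 -1.885
v -1.01 -1.552 -1.537
v -0.946 -0.955 -2.964
v -0.366 -1.279 -1.777
v -1.146 -0.639 -2.78
v -0.566 -0.963 -1.593
v -1.487 -0.51 -2.578
v -0.907 -0.834 -1.391
v -1.861 -0.609 -2.422
v -1.281 -0.933 -1.235
v -2.149 -0.905 -2.362
v -1.569 -1.228 -1.175
v -2.259 -1.303 -2.416
v -1.679 -1.627 -1.23
v -2.157 -1.678 -2.569
v -1.577 -2.001 -1.382
v -1.875 -1.909 -2.77
v -1.295 -2.233 -1.583
v -1.503 -1.925 -2.956
v -0.922 -2.249 -1.77
v -1.158 -1.72 -3.069
v -0.578 -2.043 -1.882
v -3.119 -1.701 -4.371
v -2.556 -1.136 -4.183
v -2.098 -2.094 -2.68
v -2.661 -2.659 -2.869
v -2.813 -1.021 -4.031
v -2.355 -1.979 -2.528
v -3.116 -1.009 -3.931
v -2.658 -1.967 -2.428
v -3.421 -1.103 -3.898
v -2.963 -2.061 -2.396
v -3.679 -1.288 -3.937
v -3.221 -2.246 -2.435
v -3.852 -1.536 -4.043
v -3.394 -2.493 -2.54
v -3.913 -1.809 -4.198
v -3.455 -2.766 -2.695
v -3.854 -2.065 -4.379
v -3.396 -3.023 -2.877
v -3.682 -2.266 -4.56
v -3.224 -3.224 -3.057
v -3.425 -2.381 -4.712
v -2.967 -3.339 -3.209
v -3.122 -2.393 -4.812
v -2.664 -3.351 -3.309
v -2.817 -2.299 -4.844
v -2.359 -3.257 -3.342
v -2.559 -2.114 -4.805
v -2.101 -3.072 -3.303
v -2.386 -1.867 -4.7
v -1.928 -2.824 -3.197
v -2.325 -1.594 -4.545
v -1.867 -2.551 -3.042
v -2.384 -1.337 -4.363
v -1.926 -2.295 -2.861
f 2 1 4
f 2 4 3
f 4 1 5
f 4 5 3
f 5 1 6
f 5 6 3
f 6 1 7
f 6 7 3
f 7 1 8
f 7 8 3
f 8 1 9
f 8 9 3
f 9 1 10
f 9 10 3
f 10 1 11
f 10 11 3
f 11 1 12
f 11 12 3
f 12 1 13
f 12 13 3
f 13 1 14
f 13 14 3
f 14 1 15
f 14 15 3
f 15 1 16
f 15 16 3
f 16 1 17
f 16 17 3
f 17 1 18
f 17 18 3
f 18 1 2
f 18 2 3
f 20 19 23
f 20 23 21
f 21 23 24
f 21 24 22
f 23 19 25
f 23 25 24
f 24 25 26
f 24 26 22
f 25 19 27
f 25 27 26
f 26 27 28
f 26 28 22
f 27 19 29
f 27 29 28
f 28 29 30
f 28 30 22
f 29 19 31
f 29 31 30
f 30 31 32
f 30 32 22
f 31 19 33
f 31 33 32
f 32 33 34
f 32 34 22
f 33 19 35
f 33 35 34
f 34 35 36
f 34 36 22
f 35 19 37
f 35 37 36
f 36 37 38
f 36 38 22
f 37 19 39
f 37 39 38
f 38 39 40
f 38 40 22
f 39 19 41
f 39 41 40
f 40 41 42
f 40 42 22
f 41 19 43
f 41 43 42
f 42 43 44
f 42 44 22
f 43 19 45
f 43 45 44
f 44 45 46
f 44 46 22
f 45 19 20
f 45 20 46
f 46 20 21
f 46 21 22
f 48 50 47
f 51 48 47
f 47 50 49
f 49 51 47
f 48 54 50
f 52 48 51
f 52 54 48
f 50 54 49
f 53 51 49
f 49 54 53
f 53 52 51
f 54 52 53
f 56 55 59
f 56 59 57
f 57 59 60
f 57 60 58
f 59 55 61
f 59 61 60
f 60 61 62
f 60 62 58
f 61 55 63
f 61 63 62
f 62 63 64
f 62 64 58
f 63 55 65
f 63 65 64
f 64 65 66
f 64 66 58
f 65 55 67
f 65 67 66
f 66 67 68
f 66 68 58
f 67 55 69
f 67 69 68
f 68 69 70
f 68 70 58
f 69 55 71
f 69 71 70
f 70 71 72
f 70 72 58
f 71 55 73
f 71 73 72
f 72 73 74
f 72 74 58
f 73 55 75
f 73 75 74
f 74 75 76
f 74 76 58
f 75 55 77
f 75 77 76
f 76 77 78
f 76 78 58
f 77 55 56
f 77 56 78
f 78 56 57
f 78 57 58
f 80 79 83
f 80 83 81
f 81 83 84
f 81 84 82
f 83 79 85
f 83 85 84
f 84 85 86
f 84 86 82
f 85 79 87
f 85 87 86
f 86 87 88
f 86 88 82
f 87 79 89
f 87 89 88
f 88 89 90
f 88 90 82
f 89 79 91
f 89 91 90
f 90 91 92
f 90 92 82
f 91 79 93
f 91 93 92
f 92 93 94
f 92 94 82
f 93 79 95
f 93 95 94
f 94 95 96
f 94 96 82
f 95 79 97
f 95 97 96
f 96 97 98
f 96 98 82
f 97 79 99
f 97 99 98
f 98 99 100
f 98 100 82
f 99 79 101
f 99 101 100
f 100 101 102
f 100 102 82
f 101 79 103
f 101 103 102
f 102 103 104
f 102 104 82
f 103 79 105
f 103 105 104
f 104 105 106
f 104 106 82
f 105 79 107
f 105 107 106
f 106 107 108
f 106 108 82
f 107 79 109
f 107 109 108
f 108 109 110
f 108 110 82
f 109 79 111
f 109 111 110
f 110 111 112
f 110 112 82
f 111 79 80
f 111 80 112
f 112 80 81
f 112 81 82



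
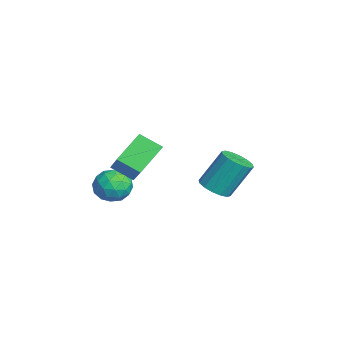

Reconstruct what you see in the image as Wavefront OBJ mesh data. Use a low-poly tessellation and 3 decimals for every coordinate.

v -3.768 1.529 0.332
v -3.048 1.646 0.31
v -3.151 2.567 1.806
v -3.872 2.451 1.828
v -3.2 1.936 0.121
v -3.303 2.857 1.617
v -3.504 2.117 -0.011
v -3.607 3.038 1.485
v -3.879 2.14 -0.052
v -3.982 3.062 1.444
v -4.224 2 0.01
v -4.327 2.922 1.507
v -4.447 1.734 0.159
v -4.551 2.655 1.655
v -4.489 1.413 0.354
v -4.592 2.334 1.85
v -4.337 1.123 0.543
v -4.44 2.044 2.039
v -4.033 0.942 0.675
v -4.136 1.863 2.171
v -3.658 0.918 0.716
v -3.761 1.84 2.212
v -3.313 1.058 0.653
v -3.416 1.98 2.15
v -3.089 1.325 0.505
v -3.193 2.246 2.001
v -3.037 -1.824 1.532
v -2.294 -2.139 1.336
v -3.626 -2.961 1.124
v -2.883 -3.276 0.928
v -3.085 -3.154 1.724
v -2.721 -2.451 1.976
v -3.199 -2.649 0.484
v -2.835 -1.946 0.736
v -2.394 -2.648 0.688
v -2.323 -2.96 1.454
v -3.597 -2.14 1.006
v -3.526 -2.452 1.772
v -2.614 -1.882 1.47
v -3.306 -3.218 0.99
v -3.425 -3.147 1.458
v -2.988 -3.331 1.343
v -2.865 -2.065 1.846
v -2.428 -2.25 1.731
v -2.893 -2.847 1.959
v -3.492 -2.85 0.729
v -3.055 -3.035 0.614
v -2.932 -1.769 1.117
v -2.495 -1.953 1.002
v -3.027 -2.253 0.501
v -2.236 -2.366 0.973
v -2.582 -3.034 0.733
v -2.768 -2.666 0.473
v -2.554 -2.253 0.621
v -2.194 -2.549 1.424
v -2.54 -3.218 1.184
v -2.659 -3.146 1.652
v -2.445 -2.733 1.8
v -2.253 -2.849 1.043
v -3.38 -1.882 1.276
v -3.726 -2.551 1.036
v -3.475 -2.367 0.66
v -3.261 -1.954 0.808
v -3.338 -2.066 1.727
v -3.684 -2.734 1.487
v -3.366 -2.847 1.839
v -3.152 -2.434 1.987
v -3.667 -2.251 1.417
v -3.214 -0.867 2.643
v -3.604 -1.701 3.189
v -1.636 -0.781 3.901
v -2.026 -1.614 4.447
v -2.454 -1.806 1.753
v -2.844 -2.639 2.299
v -0.876 -1.719 3.011
v -1.266 -2.553 3.557
f 2 1 5
f 2 5 3
f 3 5 6
f 3 6 4
f 5 1 7
f 5 7 6
f 6 7 8
f 6 8 4
f 7 1 9
f 7 9 8
f 8 9 10
f 8 10 4
f 9 1 11
f 9 11 10
f 10 11 12
f 10 12 4
f 11 1 13
f 11 13 12
f 12 13 14
f 12 14 4
f 13 1 15
f 13 15 14
f 14 15 16
f 14 16 4
f 15 1 17
f 15 17 16
f 16 17 18
f 16 18 4
f 17 1 19
f 17 19 18
f 18 19 20
f 18 20 4
f 19 1 21
f 19 21 20
f 20 21 22
f 20 22 4
f 21 1 23
f 21 23 22
f 22 23 24
f 22 24 4
f 23 1 25
f 23 25 24
f 24 25 26
f 24 26 4
f 25 1 2
f 25 2 26
f 26 2 3
f 26 3 4
f 27 64 43
f 64 38 67
f 43 67 32
f 64 67 43
f 27 43 39
f 43 32 44
f 39 44 28
f 43 44 39
f 27 39 48
f 39 28 49
f 48 49 34
f 39 49 48
f 27 48 60
f 48 34 63
f 60 63 37
f 48 63 60
f 27 60 64
f 60 37 68
f 64 68 38
f 60 68 64
f 28 44 55
f 44 32 58
f 55 58 36
f 44 58 55
f 32 67 45
f 67 38 66
f 45 66 31
f 67 66 45
f 38 68 65
f 68 37 61
f 65 61 29
f 68 61 65
f 37 63 62
f 63 34 50
f 62 50 33
f 63 50 62
f 34 49 54
f 49 28 51
f 54 51 35
f 49 51 54
f 30 56 42
f 56 36 57
f 42 57 31
f 56 57 42
f 30 42 40
f 42 31 41
f 40 41 29
f 42 41 40
f 30 40 47
f 40 29 46
f 47 46 33
f 40 46 47
f 30 47 52
f 47 33 53
f 52 53 35
f 47 53 52
f 30 52 56
f 52 35 59
f 56 59 36
f 52 59 56
f 31 57 45
f 57 36 58
f 45 58 32
f 57 58 45
f 29 41 65
f 41 31 66
f 65 66 38
f 41 66 65
f 33 46 62
f 46 29 61
f 62 61 37
f 46 61 62
f 35 53 54
f 53 33 50
f 54 50 34
f 53 50 54
f 36 59 55
f 59 35 51
f 55 51 28
f 59 51 55
f 70 72 69
f 73 70 69
f 69 72 71
f 71 73 69
f 70 76 72
f 74 70 73
f 74 76 70
f 72 76 71
f 75 73 71
f 71 76 75
f 75 74 73
f 76 74 75



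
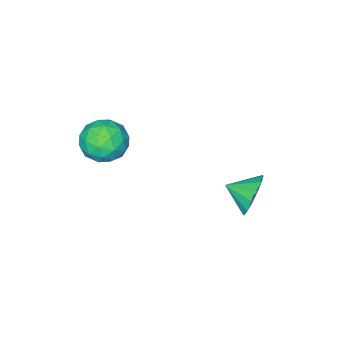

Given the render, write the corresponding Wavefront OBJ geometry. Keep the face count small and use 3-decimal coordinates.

v -0.36 0.03 -1.304
v 0.17 0.061 -2.079
v 0.2 -0.85 -0.956
v 0.404 0.339 -1.755
v 0.434 0.533 -1.31
v 0.25 0.593 -0.864
v -0.097 0.502 -0.535
v -0.514 0.284 -0.412
v -0.891 -0.001 -0.529
v -1.125 -0.279 -0.853
v -1.154 -0.473 -1.298
v -0.971 -0.533 -1.744
v -0.624 -0.442 -2.073
v -0.206 -0.224 -2.196
v 3.051 -2.859 2.519
v 3.722 -2.42 1.997
v 4.118 -3.84 3.063
v 4.789 -3.401 2.541
v 4.392 -2.951 3.287
v 3.733 -2.345 2.951
v 4.107 -3.915 2.109
v 3.448 -3.309 1.773
v 4.375 -3.072 1.744
v 4.551 -2.477 2.472
v 3.289 -3.783 2.588
v 3.465 -3.188 3.316
v 3.293 -2.553 2.21
v 4.547 -3.707 2.85
v 4.314 -3.443 3.288
v 4.708 -3.184 2.982
v 3.3 -2.509 2.771
v 3.694 -2.251 2.464
v 4.088 -2.564 3.222
v 4.146 -4.009 2.596
v 4.54 -3.751 2.289
v 3.132 -3.076 2.078
v 3.526 -2.817 1.772
v 3.752 -3.696 1.838
v 4.071 -2.678 1.754
v 4.698 -3.255 2.074
v 4.297 -3.557 1.821
v 3.91 -3.201 1.623
v 4.174 -2.328 2.182
v 4.801 -2.905 2.502
v 4.568 -2.641 2.941
v 4.181 -2.285 2.743
v 4.558 -2.712 2.034
v 3.039 -3.355 2.558
v 3.666 -3.932 2.878
v 3.659 -3.975 2.317
v 3.272 -3.619 2.119
v 3.142 -3.005 2.986
v 3.769 -3.582 3.306
v 3.93 -3.059 3.437
v 3.543 -2.703 3.239
v 3.282 -3.548 3.026
f 2 1 4
f 2 4 3
f 4 1 5
f 4 5 3
f 5 1 6
f 5 6 3
f 6 1 7
f 6 7 3
f 7 1 8
f 7 8 3
f 8 1 9
f 8 9 3
f 9 1 10
f 9 10 3
f 10 1 11
f 10 11 3
f 11 1 12
f 11 12 3
f 12 1 13
f 12 13 3
f 13 1 14
f 13 14 3
f 14 1 2
f 14 2 3
f 15 52 31
f 52 26 55
f 31 55 20
f 52 55 31
f 15 31 27
f 31 20 32
f 27 32 16
f 31 32 27
f 15 27 36
f 27 16 37
f 36 37 22
f 27 37 36
f 15 36 48
f 36 22 51
f 48 51 25
f 36 51 48
f 15 48 52
f 48 25 56
f 52 56 26
f 48 56 52
f 16 32 43
f 32 20 46
f 43 46 24
f 32 46 43
f 20 55 33
f 55 26 54
f 33 54 19
f 55 54 33
f 26 56 53
f 56 25 49
f 53 49 17
f 56 49 53
f 25 51 50
f 51 22 38
f 50 38 21
f 51 38 50
f 22 37 42
f 37 16 39
f 42 39 23
f 37 39 42
f 18 44 30
f 44 24 45
f 30 45 19
f 44 45 30
f 18 30 28
f 30 19 29
f 28 29 17
f 30 29 28
f 18 28 35
f 28 17 34
f 35 34 21
f 28 34 35
f 18 35 40
f 35 21 41
f 40 41 23
f 35 41 40
f 18 40 44
f 40 23 47
f 44 47 24
f 40 47 44
f 19 45 33
f 45 24 46
f 33 46 20
f 45 46 33
f 17 29 53
f 29 19 54
f 53 54 26
f 29 54 53
f 21 34 50
f 34 17 49
f 50 49 25
f 34 49 50
f 23 41 42
f 41 21 38
f 42 38 22
f 41 38 42
f 24 47 43
f 47 23 39
f 43 39 16
f 47 39 43



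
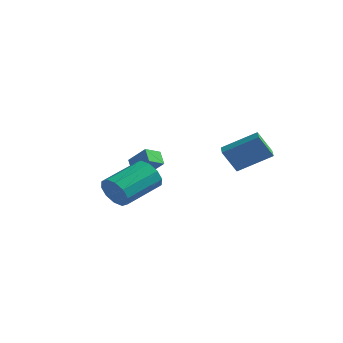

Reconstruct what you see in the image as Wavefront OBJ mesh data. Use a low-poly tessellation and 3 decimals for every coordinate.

v -2.743 2.656 2.037
v -1.766 2.695 2.938
v -2.442 3.481 1.675
v -1.464 3.52 2.576
v -2.216 2.22 1.484
v -1.238 2.259 2.385
v -1.914 3.045 1.122
v -0.937 3.084 2.023
v 2.606 2.587 3.9
v 4.001 3.536 4.877
v 3.144 3.034 2.698
v 4.539 3.983 3.676
v 3.101 1.897 3.864
v 4.496 2.846 4.842
v 3.639 2.344 2.663
v 5.034 3.293 3.64
v -0.494 -1.59 1.647
v -0.199 -1.945 2.442
v 0.309 0.054 3.148
v 0.014 0.41 2.353
v 0.241 -1.93 2.082
v 0.749 0.069 2.788
v 0.4 -1.785 1.556
v 0.908 0.214 2.262
v 0.218 -1.565 1.065
v 0.726 0.434 1.771
v -0.237 -1.354 0.796
v 0.271 0.645 1.502
v -0.789 -1.234 0.852
v -0.281 0.765 1.558
v -1.229 -1.249 1.212
v -0.721 0.75 1.918
v -1.388 -1.394 1.738
v -0.88 0.605 2.444
v -1.206 -1.614 2.229
v -0.698 0.385 2.935
v -0.751 -1.825 2.498
v -0.243 0.174 3.204
f 2 4 1
f 5 2 1
f 1 4 3
f 3 5 1
f 2 8 4
f 6 2 5
f 6 8 2
f 4 8 3
f 7 5 3
f 3 8 7
f 7 6 5
f 8 6 7
f 10 12 9
f 13 10 9
f 9 12 11
f 11 13 9
f 10 16 12
f 14 10 13
f 14 16 10
f 12 16 11
f 15 13 11
f 11 16 15
f 15 14 13
f 16 14 15
f 18 17 21
f 18 21 19
f 19 21 22
f 19 22 20
f 21 17 23
f 21 23 22
f 22 23 24
f 22 24 20
f 23 17 25
f 23 25 24
f 24 25 26
f 24 26 20
f 25 17 27
f 25 27 26
f 26 27 28
f 26 28 20
f 27 17 29
f 27 29 28
f 28 29 30
f 28 30 20
f 29 17 31
f 29 31 30
f 30 31 32
f 30 32 20
f 31 17 33
f 31 33 32
f 32 33 34
f 32 34 20
f 33 17 35
f 33 35 34
f 34 35 36
f 34 36 20
f 35 17 37
f 35 37 36
f 36 37 38
f 36 38 20
f 37 17 18
f 37 18 38
f 38 18 19
f 38 19 20



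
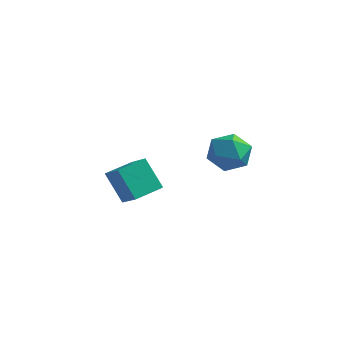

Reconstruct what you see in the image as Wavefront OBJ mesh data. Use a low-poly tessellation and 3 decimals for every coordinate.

v -3.097 2.326 -0.011
v -2.312 1.747 0.722
v -2.488 3.349 0.146
v -1.703 2.769 0.879
v -2.277 2.011 -1.139
v -1.492 1.431 -0.406
v -1.668 3.033 -0.982
v -0.883 2.454 -0.249
v 2.263 2.095 2.731
v 2.677 1.395 2.445
v 1.423 1.285 3.495
v 1.837 0.585 3.209
v 2.235 1.134 3.742
v 2.754 1.635 3.269
v 1.346 1.045 2.671
v 1.865 1.546 2.198
v 2.111 0.746 2.408
v 2.66 0.801 3.07
v 1.44 1.879 2.87
v 1.989 1.934 3.532
f 2 4 1
f 5 2 1
f 1 4 3
f 3 5 1
f 2 8 4
f 6 2 5
f 6 8 2
f 4 8 3
f 7 5 3
f 3 8 7
f 7 6 5
f 8 6 7
f 9 20 14
f 9 14 10
f 9 10 16
f 9 16 19
f 9 19 20
f 10 14 18
f 14 20 13
f 20 19 11
f 19 16 15
f 16 10 17
f 12 18 13
f 12 13 11
f 12 11 15
f 12 15 17
f 12 17 18
f 13 18 14
f 11 13 20
f 15 11 19
f 17 15 16
f 18 17 10



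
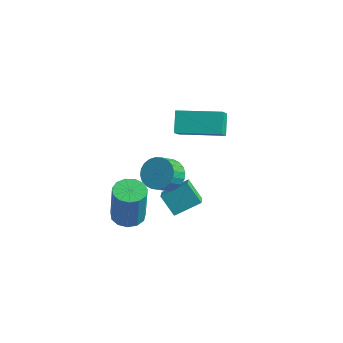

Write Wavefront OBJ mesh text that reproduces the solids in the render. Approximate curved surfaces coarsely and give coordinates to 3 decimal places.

v -2.937 -3.434 -3.685
v -2.396 -2.86 -3.716
v -2.201 -2.932 -1.687
v -2.743 -3.506 -1.655
v -2.79 -2.658 -3.671
v -2.595 -2.73 -1.642
v -3.231 -2.702 -3.63
v -3.036 -2.775 -1.601
v -3.579 -2.979 -3.607
v -3.384 -3.051 -1.577
v -3.723 -3.4 -3.608
v -3.528 -3.472 -1.579
v -3.618 -3.832 -3.633
v -3.423 -3.904 -1.604
v -3.297 -4.137 -3.675
v -3.102 -4.21 -1.646
v -2.862 -4.219 -3.72
v -2.667 -4.292 -1.691
v -2.451 -4.052 -3.754
v -2.256 -4.125 -1.724
v -2.194 -3.689 -3.765
v -1.999 -3.761 -1.736
v -2.173 -3.244 -3.751
v -1.979 -3.317 -1.722
v -3.606 0.645 -1.138
v -4.123 1.371 -0.319
v -3.959 1.431 -2.057
v -4.476 2.157 -1.238
v -1.724 1.743 -0.922
v -2.241 2.469 -0.103
v -2.077 2.529 -1.841
v -2.594 3.255 -1.022
v -2.596 -1.482 -3.315
v -1.846 -0.499 -2.658
v -1.774 -1.525 -4.188
v -1.024 -0.542 -3.531
v -2.196 -2.058 -2.909
v -1.446 -1.075 -2.252
v -1.374 -2.101 -3.782
v -0.624 -1.118 -3.125
v -2.228 -1.455 -1.805
v -1.763 -0.974 -1.296
v -1.768 -1.764 -0.546
v -2.232 -2.245 -1.055
v -2.067 -0.888 -1.207
v -2.072 -1.678 -0.456
v -2.394 -0.887 -1.209
v -2.399 -1.678 -0.458
v -2.697 -0.974 -1.302
v -2.702 -1.764 -0.551
v -2.928 -1.133 -1.471
v -2.933 -1.923 -0.72
v -3.052 -1.341 -1.691
v -3.057 -2.132 -0.941
v -3.051 -1.567 -1.929
v -3.056 -2.357 -1.178
v -2.924 -1.776 -2.148
v -2.929 -2.566 -1.397
v -2.692 -1.936 -2.314
v -2.697 -2.726 -1.564
v -2.388 -2.022 -2.404
v -2.393 -2.812 -1.653
v -2.061 -2.022 -2.402
v -2.066 -2.813 -1.651
v -1.758 -1.936 -2.309
v -1.763 -2.726 -1.558
v -1.527 -1.777 -2.14
v -1.532 -2.567 -1.389
v -1.403 -1.568 -1.919
v -1.408 -2.359 -1.169
v -1.404 -1.343 -1.682
v -1.409 -2.133 -0.931
v -1.531 -1.134 -1.463
v -1.536 -1.924 -0.712
f 2 1 5
f 2 5 3
f 3 5 6
f 3 6 4
f 5 1 7
f 5 7 6
f 6 7 8
f 6 8 4
f 7 1 9
f 7 9 8
f 8 9 10
f 8 10 4
f 9 1 11
f 9 11 10
f 10 11 12
f 10 12 4
f 11 1 13
f 11 13 12
f 12 13 14
f 12 14 4
f 13 1 15
f 13 15 14
f 14 15 16
f 14 16 4
f 15 1 17
f 15 17 16
f 16 17 18
f 16 18 4
f 17 1 19
f 17 19 18
f 18 19 20
f 18 20 4
f 19 1 21
f 19 21 20
f 20 21 22
f 20 22 4
f 21 1 23
f 21 23 22
f 22 23 24
f 22 24 4
f 23 1 2
f 23 2 24
f 24 2 3
f 24 3 4
f 26 28 25
f 29 26 25
f 25 28 27
f 27 29 25
f 26 32 28
f 30 26 29
f 30 32 26
f 28 32 27
f 31 29 27
f 27 32 31
f 31 30 29
f 32 30 31
f 34 36 33
f 37 34 33
f 33 36 35
f 35 37 33
f 34 40 36
f 38 34 37
f 38 40 34
f 36 40 35
f 39 37 35
f 35 40 39
f 39 38 37
f 40 38 39
f 42 41 45
f 42 45 43
f 43 45 46
f 43 46 44
f 45 41 47
f 45 47 46
f 46 47 48
f 46 48 44
f 47 41 49
f 47 49 48
f 48 49 50
f 48 50 44
f 49 41 51
f 49 51 50
f 50 51 52
f 50 52 44
f 51 41 53
f 51 53 52
f 52 53 54
f 52 54 44
f 53 41 55
f 53 55 54
f 54 55 56
f 54 56 44
f 55 41 57
f 55 57 56
f 56 57 58
f 56 58 44
f 57 41 59
f 57 59 58
f 58 59 60
f 58 60 44
f 59 41 61
f 59 61 60
f 60 61 62
f 60 62 44
f 61 41 63
f 61 63 62
f 62 63 64
f 62 64 44
f 63 41 65
f 63 65 64
f 64 65 66
f 64 66 44
f 65 41 67
f 65 67 66
f 66 67 68
f 66 68 44
f 67 41 69
f 67 69 68
f 68 69 70
f 68 70 44
f 69 41 71
f 69 71 70
f 70 71 72
f 70 72 44
f 71 41 73
f 71 73 72
f 72 73 74
f 72 74 44
f 73 41 42
f 73 42 74
f 74 42 43
f 74 43 44



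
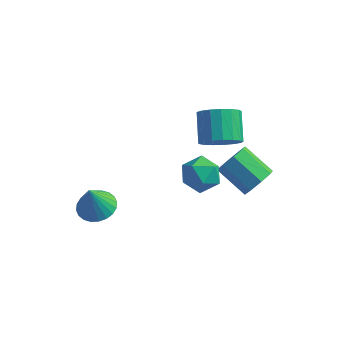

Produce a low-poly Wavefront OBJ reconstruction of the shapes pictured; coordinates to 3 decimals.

v 2.134 1.4 0.468
v 2.863 1.106 1.237
v 2.336 2.426 2.241
v 1.606 2.72 1.472
v 3.129 1.444 0.933
v 2.602 2.763 1.938
v 3.168 1.772 0.523
v 2.64 3.091 1.527
v 2.969 2.015 0.1
v 2.441 3.334 1.104
v 2.579 2.116 -0.239
v 2.051 3.436 0.766
v 2.087 2.054 -0.416
v 1.559 3.373 0.589
v 1.605 1.842 -0.39
v 1.078 3.162 0.615
v 1.245 1.529 -0.168
v 0.718 2.848 0.837
v 1.088 1.187 0.2
v 0.561 2.506 1.205
v 1.171 0.893 0.629
v 0.644 2.212 1.634
v 1.474 0.715 1.021
v 0.947 2.035 2.026
v 1.929 0.695 1.286
v 1.401 2.014 2.291
v 2.43 0.836 1.364
v 1.903 2.155 2.369
v 3.8 2.567 -3.579
v 4.333 2.736 -2.774
v 2.712 3.281 -1.816
v 2.18 3.113 -2.621
v 4.277 3.342 -3.213
v 2.656 3.887 -2.255
v 3.942 3.494 -3.867
v 2.321 4.039 -2.909
v 3.524 3.103 -4.352
v 1.903 3.648 -3.394
v 3.268 2.399 -4.384
v 1.647 2.944 -3.426
v 3.324 1.793 -3.945
v 1.703 2.338 -2.987
v 3.659 1.641 -3.291
v 2.038 2.186 -2.333
v 4.077 2.032 -2.806
v 2.456 2.577 -1.848
v 1.699 -0.183 0.871
v 2.515 -0.074 0.168
v 1.285 -1.726 0.152
v 2.101 -1.617 -0.551
v 2.31 -1.782 0.499
v 2.565 -0.828 0.943
v 1.235 -0.972 -0.623
v 1.49 -0.018 -0.179
v 2.228 -0.561 -0.756
v 2.893 -1.062 -0.063
v 0.907 -0.738 0.383
v 1.572 -1.239 1.076
v -2.785 -2.62 -2.394
v -1.786 -2.565 -2.255
v -2.995 -2.98 -0.746
v -1.894 -2.192 -2.187
v -2.137 -1.884 -2.151
v -2.479 -1.688 -2.152
v -2.868 -1.635 -2.189
v -3.244 -1.731 -2.258
v -3.55 -1.962 -2.348
v -3.74 -2.294 -2.444
v -3.784 -2.675 -2.533
v -3.676 -3.048 -2.601
v -3.433 -3.356 -2.637
v -3.091 -3.552 -2.636
v -2.703 -3.606 -2.599
v -2.327 -3.51 -2.53
v -2.02 -3.278 -2.441
v -1.831 -2.946 -2.344
f 2 1 5
f 2 5 3
f 3 5 6
f 3 6 4
f 5 1 7
f 5 7 6
f 6 7 8
f 6 8 4
f 7 1 9
f 7 9 8
f 8 9 10
f 8 10 4
f 9 1 11
f 9 11 10
f 10 11 12
f 10 12 4
f 11 1 13
f 11 13 12
f 12 13 14
f 12 14 4
f 13 1 15
f 13 15 14
f 14 15 16
f 14 16 4
f 15 1 17
f 15 17 16
f 16 17 18
f 16 18 4
f 17 1 19
f 17 19 18
f 18 19 20
f 18 20 4
f 19 1 21
f 19 21 20
f 20 21 22
f 20 22 4
f 21 1 23
f 21 23 22
f 22 23 24
f 22 24 4
f 23 1 25
f 23 25 24
f 24 25 26
f 24 26 4
f 25 1 27
f 25 27 26
f 26 27 28
f 26 28 4
f 27 1 2
f 27 2 28
f 28 2 3
f 28 3 4
f 30 29 33
f 30 33 31
f 31 33 34
f 31 34 32
f 33 29 35
f 33 35 34
f 34 35 36
f 34 36 32
f 35 29 37
f 35 37 36
f 36 37 38
f 36 38 32
f 37 29 39
f 37 39 38
f 38 39 40
f 38 40 32
f 39 29 41
f 39 41 40
f 40 41 42
f 40 42 32
f 41 29 43
f 41 43 42
f 42 43 44
f 42 44 32
f 43 29 45
f 43 45 44
f 44 45 46
f 44 46 32
f 45 29 30
f 45 30 46
f 46 30 31
f 46 31 32
f 47 58 52
f 47 52 48
f 47 48 54
f 47 54 57
f 47 57 58
f 48 52 56
f 52 58 51
f 58 57 49
f 57 54 53
f 54 48 55
f 50 56 51
f 50 51 49
f 50 49 53
f 50 53 55
f 50 55 56
f 51 56 52
f 49 51 58
f 53 49 57
f 55 53 54
f 56 55 48
f 60 59 62
f 60 62 61
f 62 59 63
f 62 63 61
f 63 59 64
f 63 64 61
f 64 59 65
f 64 65 61
f 65 59 66
f 65 66 61
f 66 59 67
f 66 67 61
f 67 59 68
f 67 68 61
f 68 59 69
f 68 69 61
f 69 59 70
f 69 70 61
f 70 59 71
f 70 71 61
f 71 59 72
f 71 72 61
f 72 59 73
f 72 73 61
f 73 59 74
f 73 74 61
f 74 59 75
f 74 75 61
f 75 59 76
f 75 76 61
f 76 59 60
f 76 60 61



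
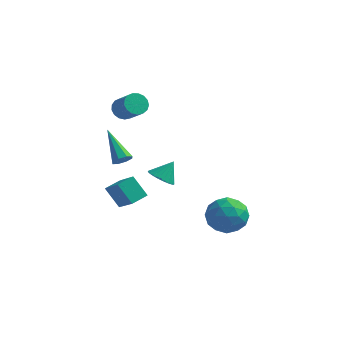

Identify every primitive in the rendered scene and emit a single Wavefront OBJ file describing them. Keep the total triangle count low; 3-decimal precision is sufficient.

v -4.339 1.971 3.285
v -3.812 2.396 3.041
v -2.814 1.715 4.012
v -3.341 1.289 4.255
v -3.946 2.574 3.304
v -2.948 1.892 4.275
v -4.171 2.613 3.563
v -3.172 1.932 4.533
v -4.434 2.505 3.758
v -3.436 1.824 4.728
v -4.675 2.275 3.844
v -3.677 1.594 4.815
v -4.839 1.975 3.803
v -3.841 1.294 4.773
v -4.889 1.674 3.642
v -3.891 0.993 4.613
v -4.813 1.441 3.4
v -3.815 0.76 4.371
v -4.628 1.329 3.132
v -3.63 0.648 4.102
v -4.377 1.365 2.898
v -3.379 0.683 3.868
v -4.117 1.539 2.753
v -3.119 0.857 3.724
v -3.908 1.812 2.73
v -2.91 1.13 3.7
v -3.798 2.121 2.834
v -2.8 1.44 3.804
v -2.91 -1.86 1.887
v -2.44 -1.665 2.166
v -4.19 -0.7 3.233
v -2.558 -1.403 1.828
v -2.882 -1.408 1.525
v -3.222 -1.678 1.433
v -3.379 -2.055 1.608
v -3.262 -2.317 1.946
v -2.938 -2.312 2.25
v -2.598 -2.042 2.341
v 2.39 -0.727 -0.592
v 3.009 -0.711 -1.606
v 2.371 -2.649 -0.634
v 2.99 -2.633 -1.648
v 3.504 -2.293 -0.632
v 3.516 -1.105 -0.606
v 1.864 -2.255 -1.634
v 1.876 -1.067 -1.608
v 2.684 -1.655 -2.25
v 3.698 -1.679 -1.63
v 1.682 -1.681 -0.61
v 2.696 -1.705 0.01
v 2.701 -0.55 -1.095
v 2.679 -2.81 -1.145
v 2.981 -2.61 -0.548
v 3.345 -2.6 -1.143
v 2.999 -0.782 -0.508
v 3.363 -0.773 -1.103
v 3.654 -1.702 -0.531
v 2.017 -2.587 -1.137
v 2.381 -2.578 -1.732
v 2.035 -0.76 -1.097
v 2.399 -0.75 -1.692
v 1.726 -1.658 -1.709
v 2.874 -1.096 -2.07
v 2.863 -2.226 -2.094
v 2.201 -2.003 -2.086
v 2.208 -1.305 -2.071
v 3.47 -1.11 -1.706
v 3.459 -2.239 -1.73
v 3.761 -2.04 -1.133
v 3.768 -1.341 -1.118
v 3.279 -1.665 -2.084
v 1.921 -1.121 -0.51
v 1.91 -2.25 -0.534
v 1.612 -2.019 -1.122
v 1.619 -1.32 -1.107
v 2.517 -1.134 -0.146
v 2.506 -2.264 -0.17
v 3.172 -2.055 -0.169
v 3.179 -1.357 -0.154
v 2.101 -1.695 -0.156
v -2.609 -1.348 -1.695
v -3.509 -1.077 -0.604
v -3.76 -0.317 -2.901
v -4.66 -0.046 -1.81
v -2.08 -0.494 -1.47
v -2.98 -0.223 -0.379
v -3.231 0.537 -2.676
v -4.131 0.808 -1.585
v -0.551 -2.552 1.513
v 0.174 -2.627 1.209
v -0.089 -1.948 2.467
v 0.084 -2.36 1.084
v -0.103 -2.122 1.024
v -0.358 -1.95 1.039
v -0.643 -1.869 1.126
v -0.914 -1.893 1.271
v -1.129 -2.016 1.454
v -1.256 -2.221 1.646
v -1.276 -2.477 1.817
v -1.186 -2.744 1.942
v -0.999 -2.981 2.002
v -0.744 -3.154 1.987
v -0.459 -3.234 1.9
v -0.189 -3.211 1.754
v 0.027 -3.087 1.572
v 0.154 -2.882 1.38
f 2 1 5
f 2 5 3
f 3 5 6
f 3 6 4
f 5 1 7
f 5 7 6
f 6 7 8
f 6 8 4
f 7 1 9
f 7 9 8
f 8 9 10
f 8 10 4
f 9 1 11
f 9 11 10
f 10 11 12
f 10 12 4
f 11 1 13
f 11 13 12
f 12 13 14
f 12 14 4
f 13 1 15
f 13 15 14
f 14 15 16
f 14 16 4
f 15 1 17
f 15 17 16
f 16 17 18
f 16 18 4
f 17 1 19
f 17 19 18
f 18 19 20
f 18 20 4
f 19 1 21
f 19 21 20
f 20 21 22
f 20 22 4
f 21 1 23
f 21 23 22
f 22 23 24
f 22 24 4
f 23 1 25
f 23 25 24
f 24 25 26
f 24 26 4
f 25 1 27
f 25 27 26
f 26 27 28
f 26 28 4
f 27 1 2
f 27 2 28
f 28 2 3
f 28 3 4
f 30 29 32
f 30 32 31
f 32 29 33
f 32 33 31
f 33 29 34
f 33 34 31
f 34 29 35
f 34 35 31
f 35 29 36
f 35 36 31
f 36 29 37
f 36 37 31
f 37 29 38
f 37 38 31
f 38 29 30
f 38 30 31
f 39 76 55
f 76 50 79
f 55 79 44
f 76 79 55
f 39 55 51
f 55 44 56
f 51 56 40
f 55 56 51
f 39 51 60
f 51 40 61
f 60 61 46
f 51 61 60
f 39 60 72
f 60 46 75
f 72 75 49
f 60 75 72
f 39 72 76
f 72 49 80
f 76 80 50
f 72 80 76
f 40 56 67
f 56 44 70
f 67 70 48
f 56 70 67
f 44 79 57
f 79 50 78
f 57 78 43
f 79 78 57
f 50 80 77
f 80 49 73
f 77 73 41
f 80 73 77
f 49 75 74
f 75 46 62
f 74 62 45
f 75 62 74
f 46 61 66
f 61 40 63
f 66 63 47
f 61 63 66
f 42 68 54
f 68 48 69
f 54 69 43
f 68 69 54
f 42 54 52
f 54 43 53
f 52 53 41
f 54 53 52
f 42 52 59
f 52 41 58
f 59 58 45
f 52 58 59
f 42 59 64
f 59 45 65
f 64 65 47
f 59 65 64
f 42 64 68
f 64 47 71
f 68 71 48
f 64 71 68
f 43 69 57
f 69 48 70
f 57 70 44
f 69 70 57
f 41 53 77
f 53 43 78
f 77 78 50
f 53 78 77
f 45 58 74
f 58 41 73
f 74 73 49
f 58 73 74
f 47 65 66
f 65 45 62
f 66 62 46
f 65 62 66
f 48 71 67
f 71 47 63
f 67 63 40
f 71 63 67
f 82 84 81
f 85 82 81
f 81 84 83
f 83 85 81
f 82 88 84
f 86 82 85
f 86 88 82
f 84 88 83
f 87 85 83
f 83 88 87
f 87 86 85
f 88 86 87
f 90 89 92
f 90 92 91
f 92 89 93
f 92 93 91
f 93 89 94
f 93 94 91
f 94 89 95
f 94 95 91
f 95 89 96
f 95 96 91
f 96 89 97
f 96 97 91
f 97 89 98
f 97 98 91
f 98 89 99
f 98 99 91
f 99 89 100
f 99 100 91
f 100 89 101
f 100 101 91
f 101 89 102
f 101 102 91
f 102 89 103
f 102 103 91
f 103 89 104
f 103 104 91
f 104 89 105
f 104 105 91
f 105 89 106
f 105 106 91
f 106 89 90
f 106 90 91

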